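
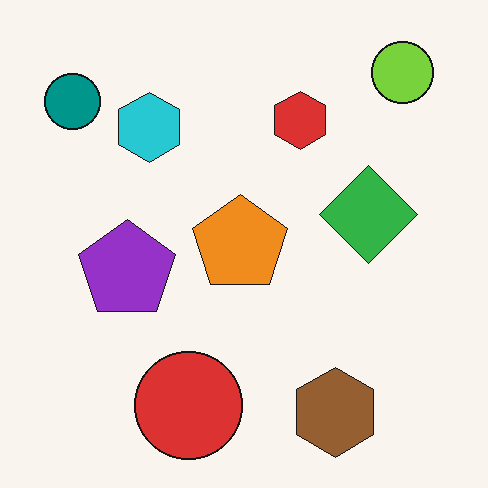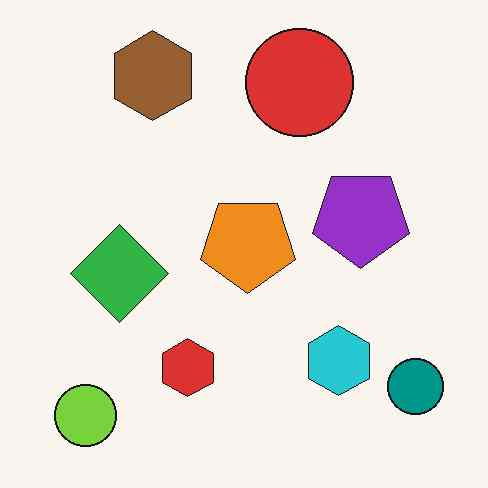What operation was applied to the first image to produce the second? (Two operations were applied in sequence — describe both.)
Rotated 180°, then given moderate JPEG compression.

The lime circle sits in the top-right of the first image and the bottom-left of the second — consistent with a whole-image 180° rotation. Blocky 8×8 compression artifacts appear around shape edges and the flat background shows ringing — characteristic JPEG degradation.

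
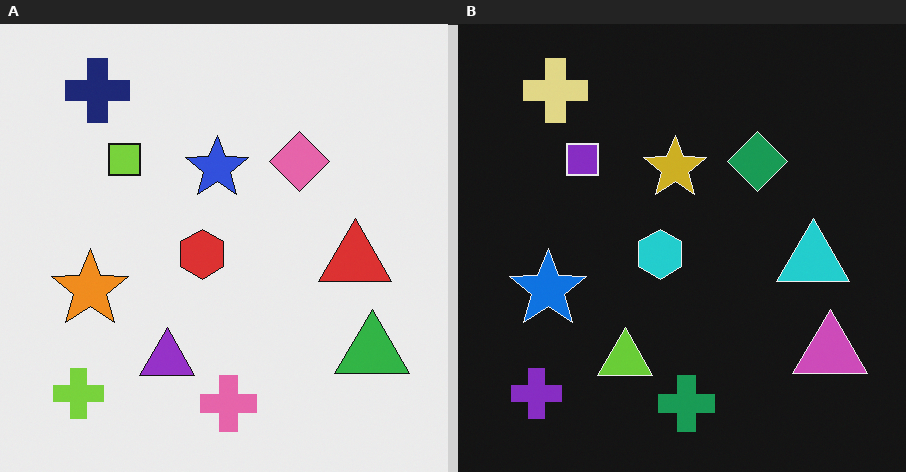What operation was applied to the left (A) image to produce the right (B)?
The right (B) image is the left (A) color-inverted (negative).

The light background has become dark and every shape's color is its complement — a photographic negative.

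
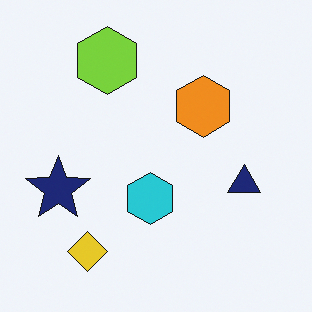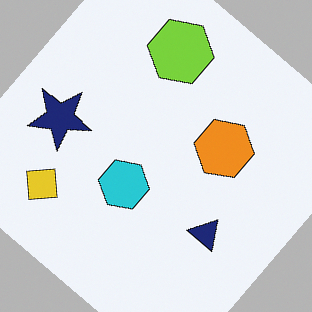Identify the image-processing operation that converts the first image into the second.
This is the original image rotated clockwise by a large amount — several tens of degrees.

Every shape is tilted by the same angle and the image corners show triangular fill wedges — a whole-image rotation by a non-right angle.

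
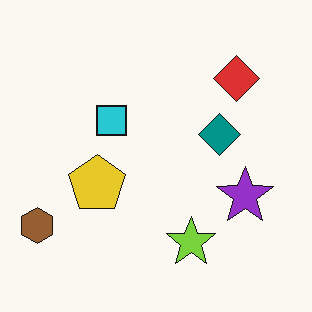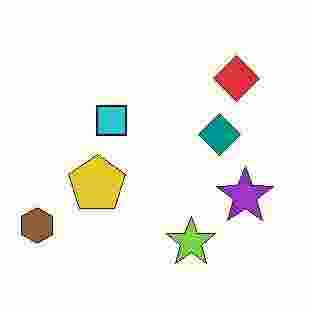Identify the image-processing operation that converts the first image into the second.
The image was heavily JPEG-compressed with obvious blocking artifacts.

Blocky 8×8 compression artifacts appear around shape edges and the flat background shows ringing — characteristic JPEG degradation.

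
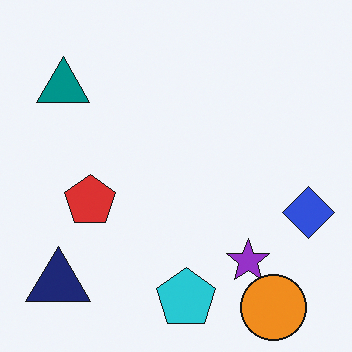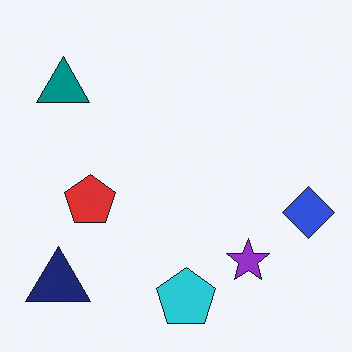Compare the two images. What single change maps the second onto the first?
The first image is the second overlaid with an additional orange circle.

An orange circle appears in the first image that is absent from the second.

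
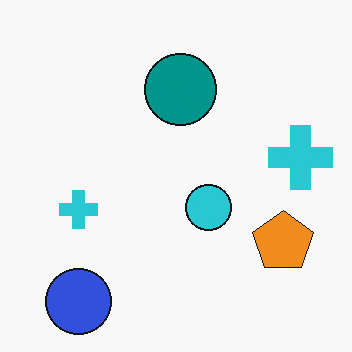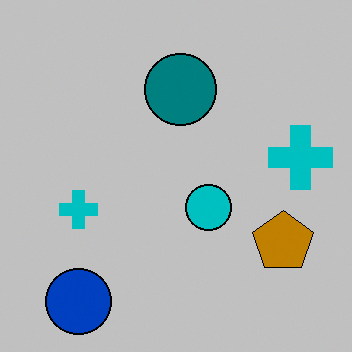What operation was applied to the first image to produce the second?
The transformation is: aggressively posterized.

Each flat color has snapped to a coarser quantized level — most visibly, the near-white background has dropped to a flat grey.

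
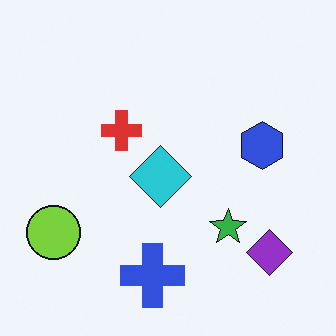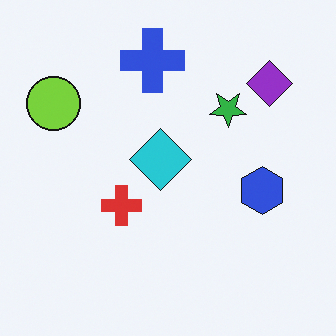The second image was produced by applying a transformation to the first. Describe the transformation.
The second image is the first flipped vertically (top ↔ bottom).

The blue cross is in the bottom of the first image and the top of the second — shapes on opposite sides of the horizontal midline have swapped in a mirror flip.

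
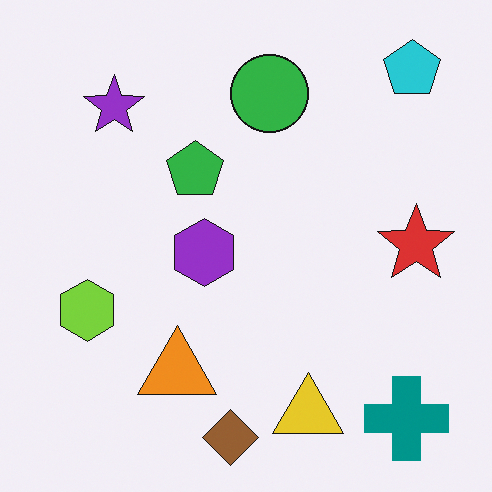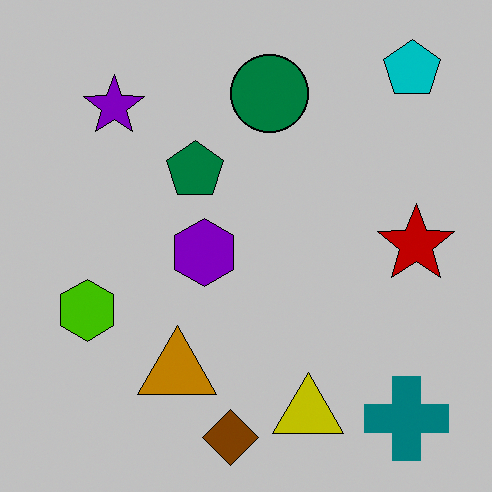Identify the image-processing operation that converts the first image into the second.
The transformation is: heavily posterized to just a handful of flat colors.

Each flat color has snapped to a coarser quantized level — most visibly, the near-white background has dropped to a flat grey.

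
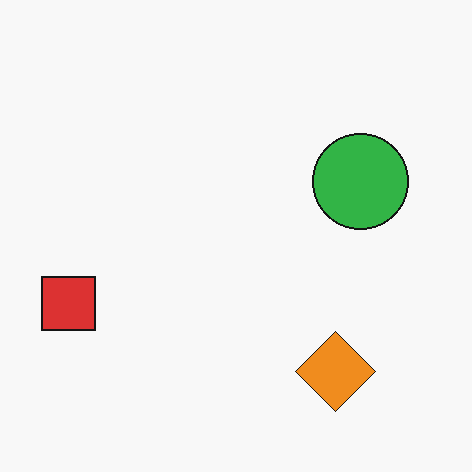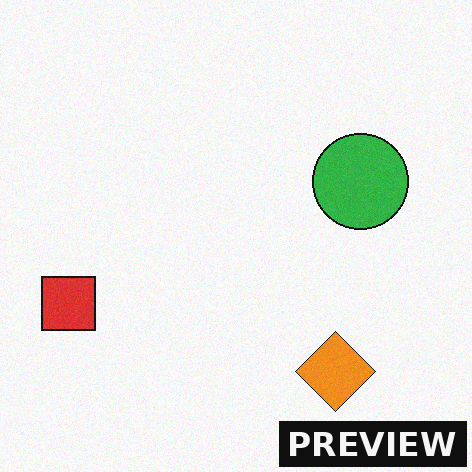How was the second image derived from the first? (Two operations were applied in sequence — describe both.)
This is the original image degraded with a light layer of grain, then watermarked with the text "PREVIEW" in the lower-right corner.

Random speckle covers the whole image, including the flat background. A dark label reading "PREVIEW" appears in the lower-right corner.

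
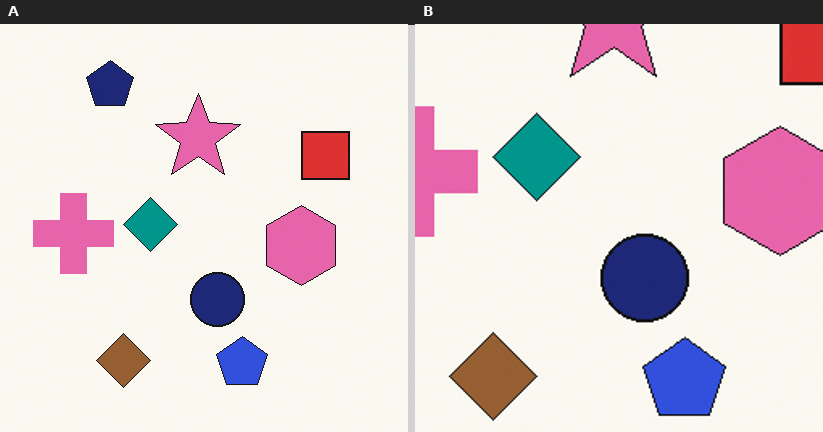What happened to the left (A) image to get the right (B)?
Cropped slightly and scaled back up.

The visible shapes are larger and the field of view is narrower; shapes near the original edges may be partly or wholly outside the frame — a crop-and-rescale.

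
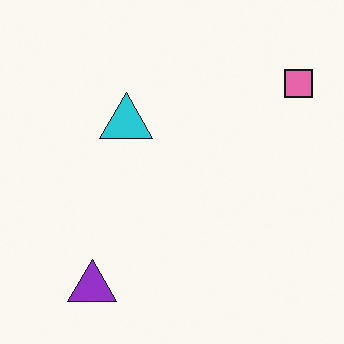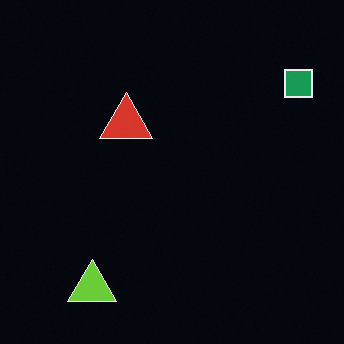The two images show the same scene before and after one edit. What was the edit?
Color-inverted (negative).

The light background has become dark and every shape's color is its complement — a photographic negative.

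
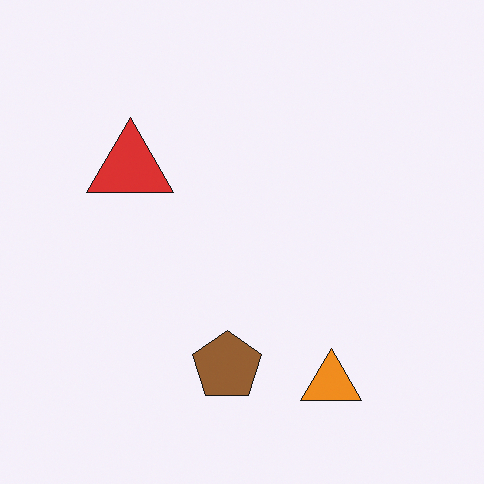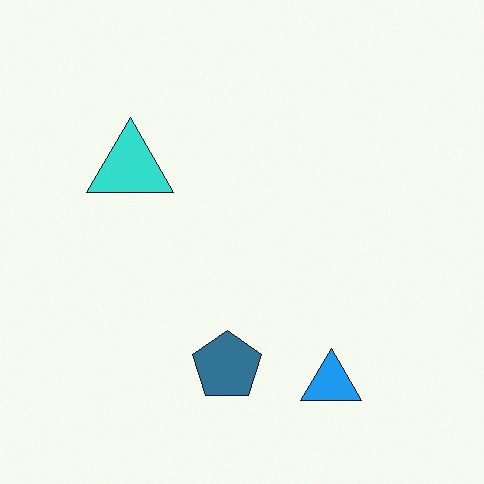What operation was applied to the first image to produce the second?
The second image is the first hue-shifted through roughly half the color wheel.

Every shape's color has rotated by the same amount around the hue wheel — a uniform hue shift.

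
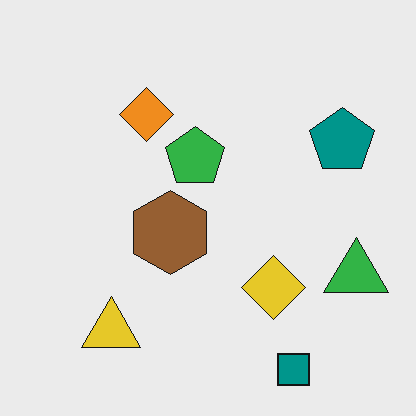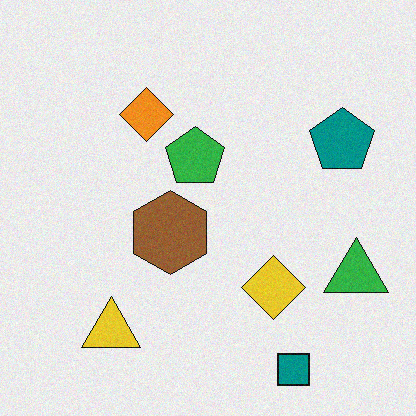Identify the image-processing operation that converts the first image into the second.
Degraded with subtle gaussian noise.

Random speckle covers the whole image, including the flat background.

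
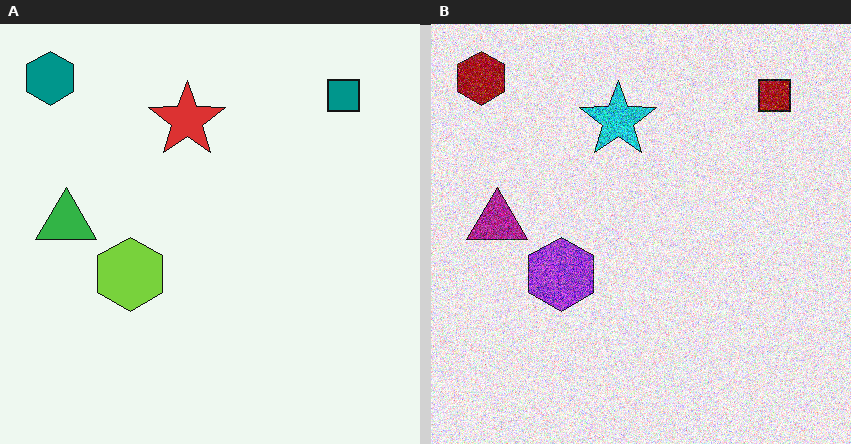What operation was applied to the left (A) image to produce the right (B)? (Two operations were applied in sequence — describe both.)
Degraded with a thick layer of grain, then hue-shifted through roughly half the color wheel.

Random speckle covers the whole image, including the flat background. Every shape's color has rotated by the same amount around the hue wheel — a uniform hue shift.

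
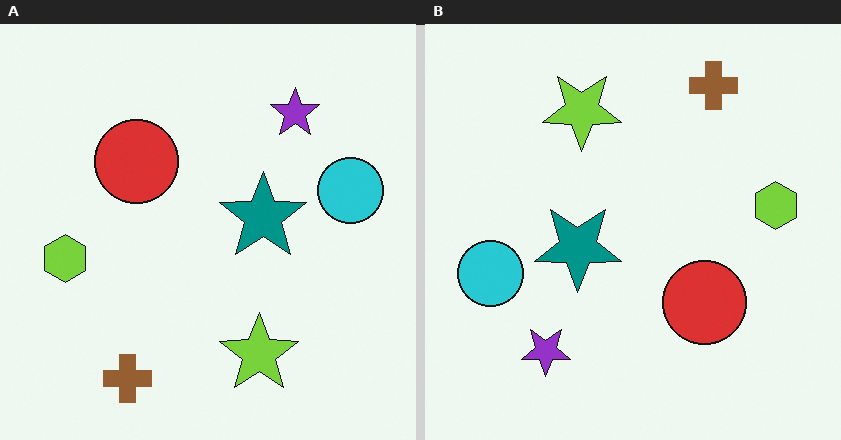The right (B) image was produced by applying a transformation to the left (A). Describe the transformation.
The right (B) image is the left (A) rotated 180°.

The brown cross sits in the bottom-left of the left (A) image and the top-right of the right (B) — consistent with a whole-image 180° rotation.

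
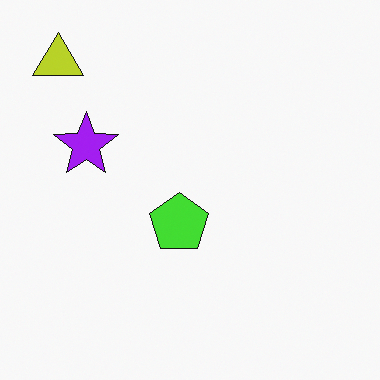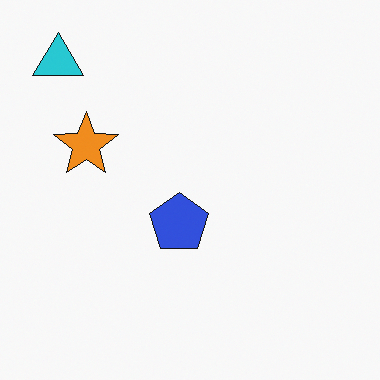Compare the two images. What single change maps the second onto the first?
It was hue-shifted through roughly half the color wheel.

Every shape's color has rotated by the same amount around the hue wheel — a uniform hue shift.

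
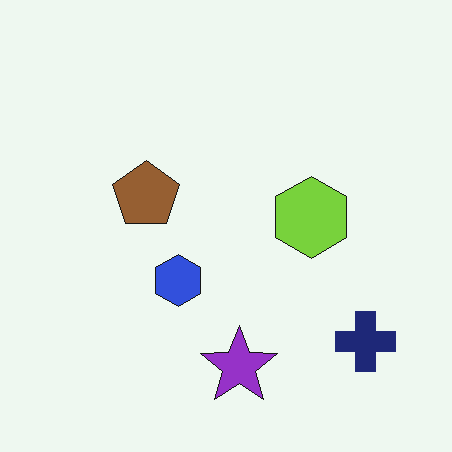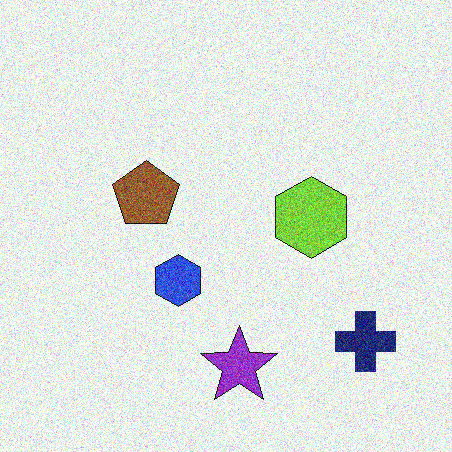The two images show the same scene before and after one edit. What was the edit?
The image was degraded with heavy additive noise.

Random speckle covers the whole image, including the flat background.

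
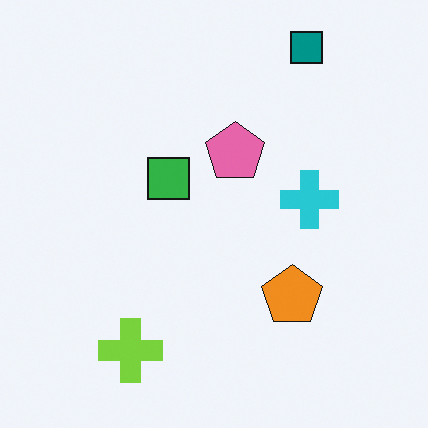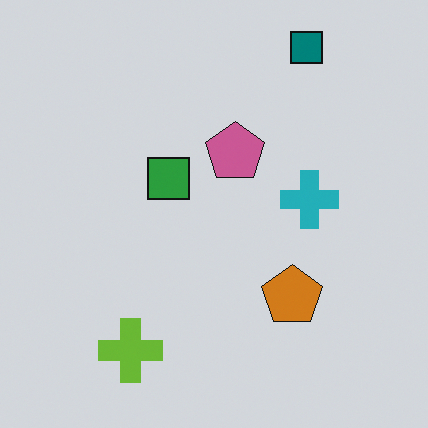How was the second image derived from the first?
The image was darkened a little.

Every pixel — background and shapes alike — is uniformly darkened.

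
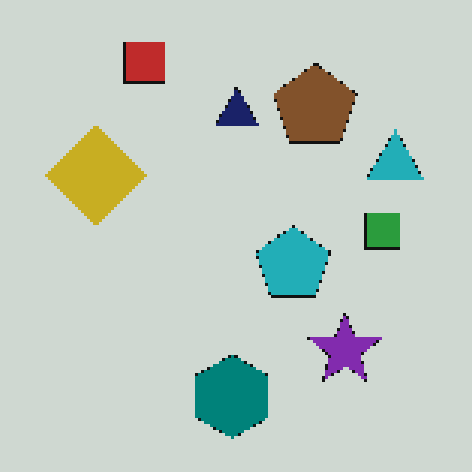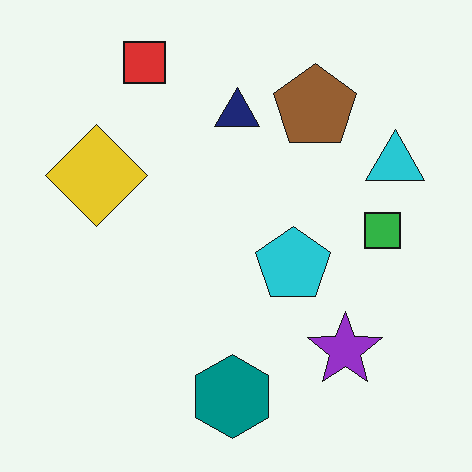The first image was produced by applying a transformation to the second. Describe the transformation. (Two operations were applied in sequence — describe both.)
The first image is the second mildly pixelated, then slightly darkened.

Shapes are reduced to large square blocks; fine edges and outlines are lost — a downscale-then-upscale (mosaic) effect. Every pixel — background and shapes alike — is uniformly darkened.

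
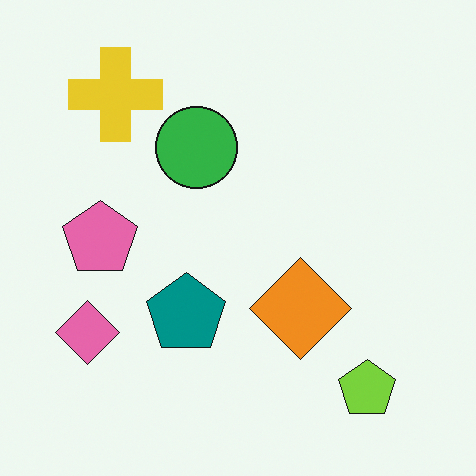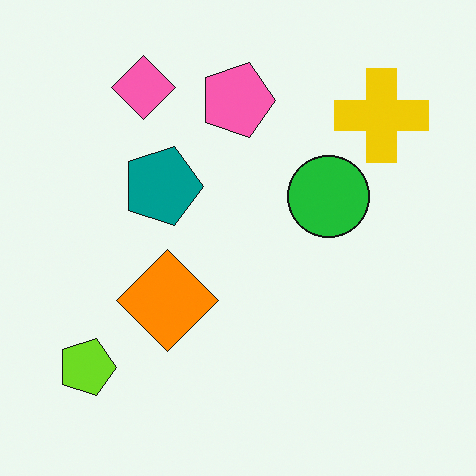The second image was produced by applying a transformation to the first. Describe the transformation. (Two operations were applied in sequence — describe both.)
This is the original image slightly oversaturated, then rotated 90° clockwise.

All colors are more vivid — a global saturation change. The lime pentagon sits in the bottom-right of the first image and the bottom-left of the second — consistent with a whole-image 90° clockwise rotation.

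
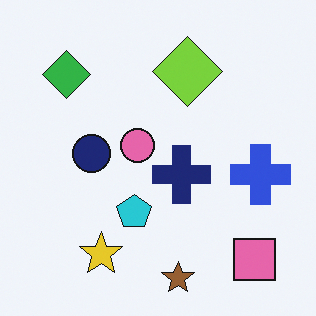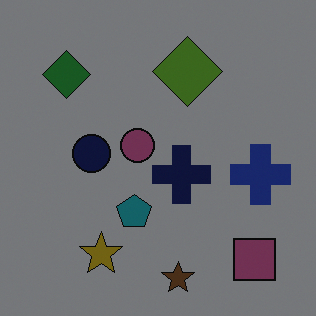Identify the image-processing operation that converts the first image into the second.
It was noticeably darkened.

Every pixel — background and shapes alike — is uniformly darkened.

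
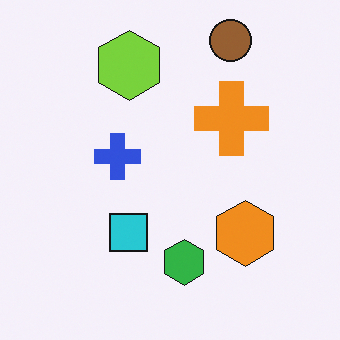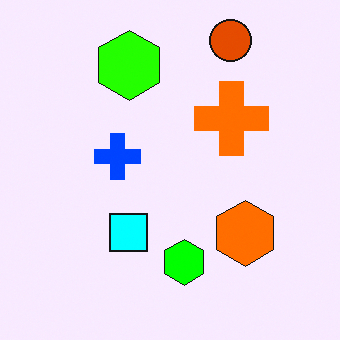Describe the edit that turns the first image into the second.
The second image is the first heavily oversaturated.

All colors are more vivid — a global saturation change.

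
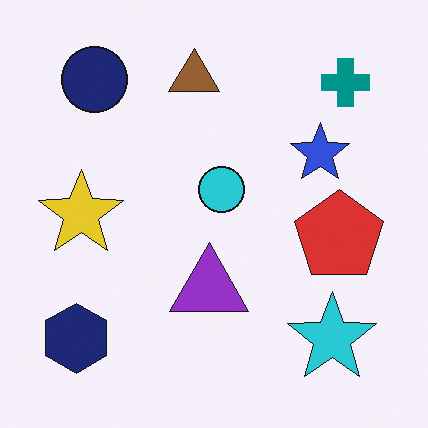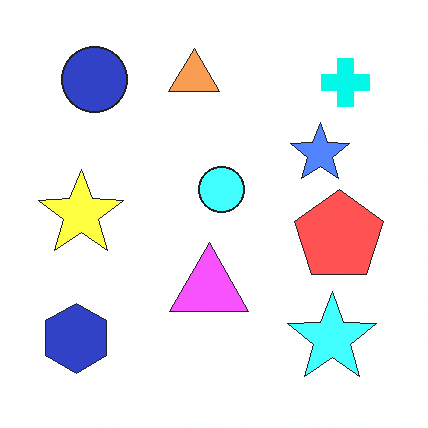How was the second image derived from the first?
This is the original image noticeably brightened.

Every pixel — background and shapes alike — is uniformly brightened.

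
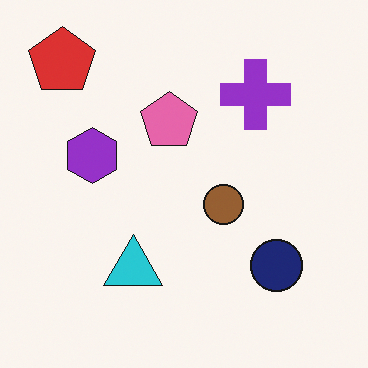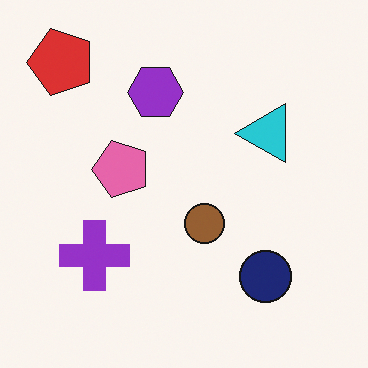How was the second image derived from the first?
Transposed (reflected across the top-left ↔ bottom-right diagonal).

Shapes have swapped their row and column positions — what was in the top-right is now in the bottom-left — a diagonal reflection.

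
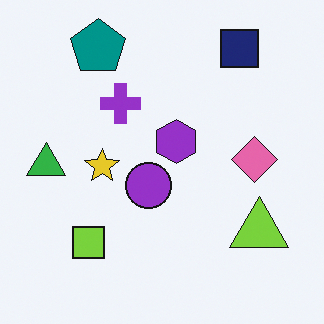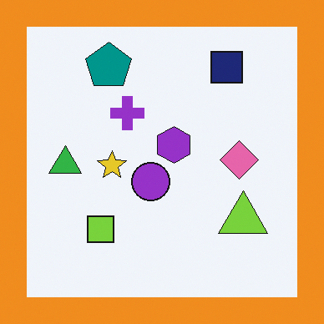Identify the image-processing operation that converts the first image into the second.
The second image is the first framed with a orange border.

A solid orange frame runs around the edge of the second image, with the content slightly shrunk inside it.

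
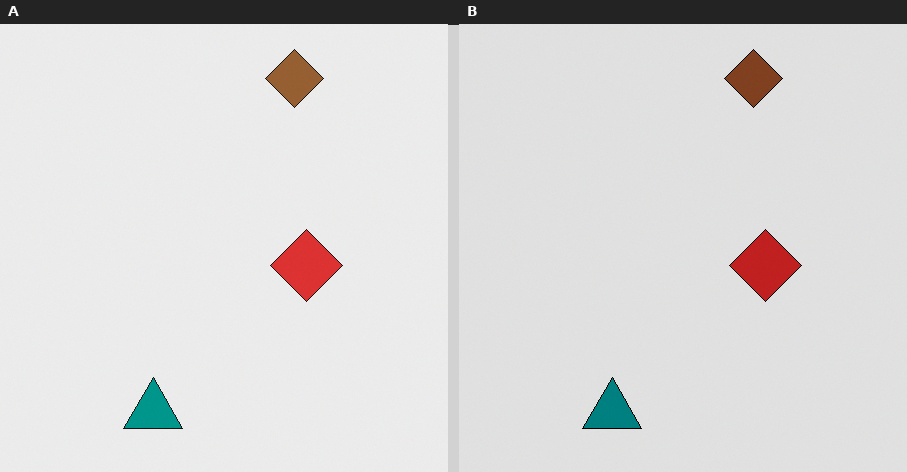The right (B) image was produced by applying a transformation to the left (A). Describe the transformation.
This is the original image moderately posterized.

Each flat color has snapped to a coarser quantized level — most visibly, the near-white background has dropped to a flat grey.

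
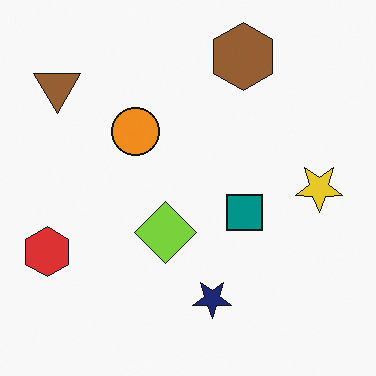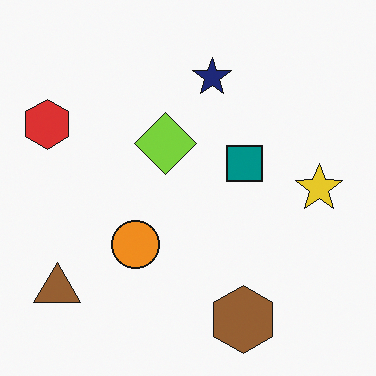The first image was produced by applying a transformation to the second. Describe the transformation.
The first image is the second flipped vertically (top ↔ bottom).

The brown hexagon is in the bottom of the second image and the top of the first — shapes on opposite sides of the horizontal midline have swapped in a mirror flip.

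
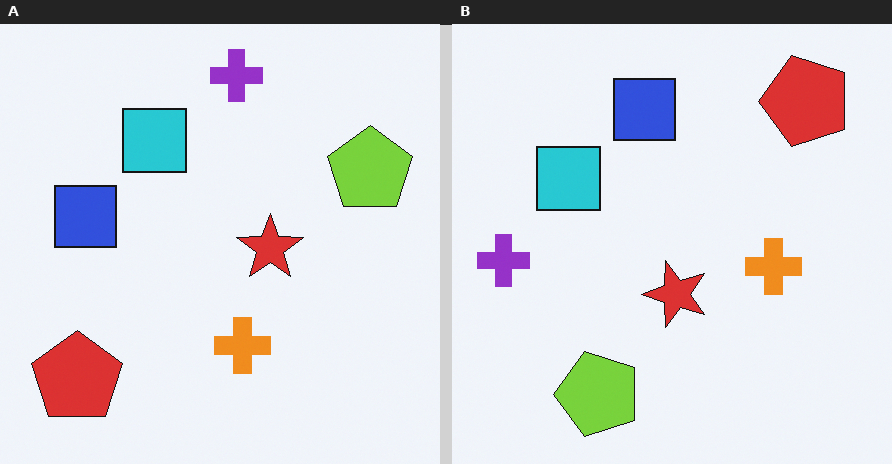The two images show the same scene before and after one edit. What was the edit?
Transposed (reflected across the top-left ↔ bottom-right diagonal).

Shapes have swapped their row and column positions — what was in the top-right is now in the bottom-left — a diagonal reflection.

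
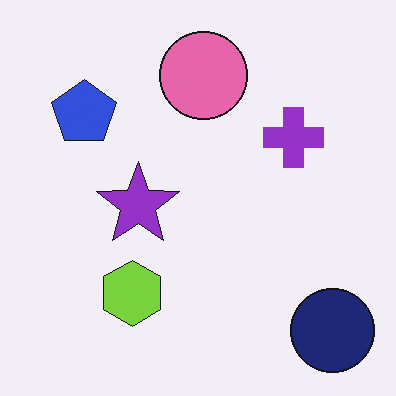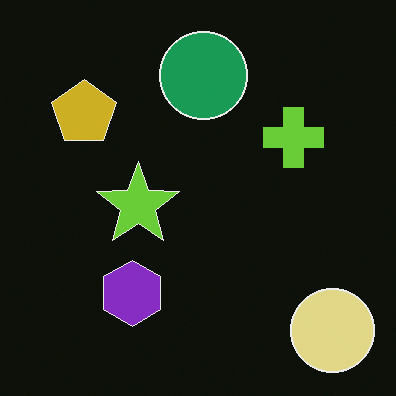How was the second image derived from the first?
It was color-inverted (negative).

The light background has become dark and every shape's color is its complement — a photographic negative.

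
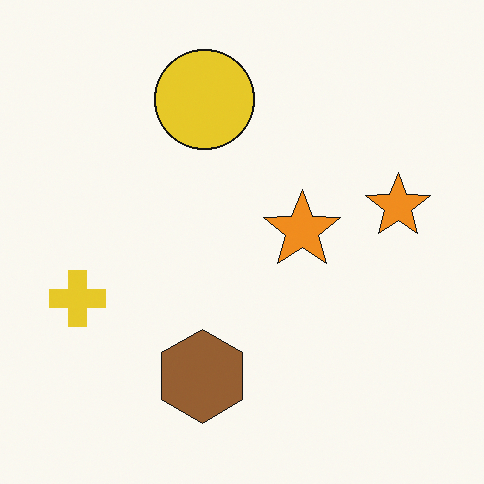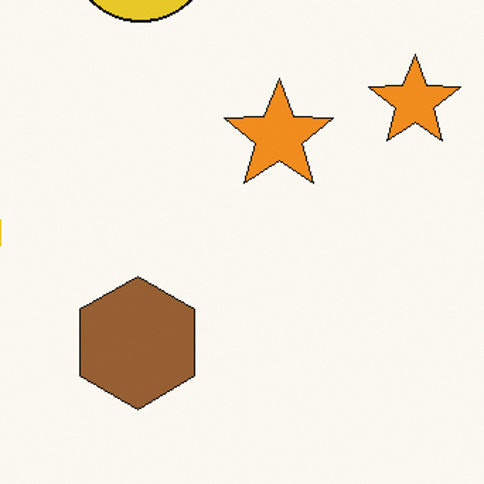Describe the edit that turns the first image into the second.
The image was cropped slightly and scaled back up.

The visible shapes are larger and the field of view is narrower; shapes near the original edges may be partly or wholly outside the frame — a crop-and-rescale.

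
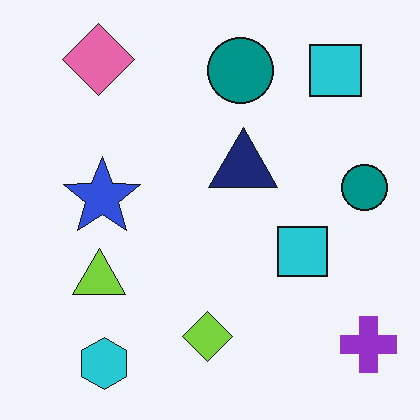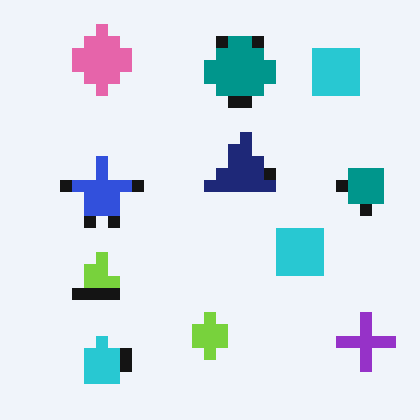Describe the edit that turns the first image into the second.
Heavily pixelated into large blocks.

Shapes are reduced to large square blocks; fine edges and outlines are lost — a downscale-then-upscale (mosaic) effect.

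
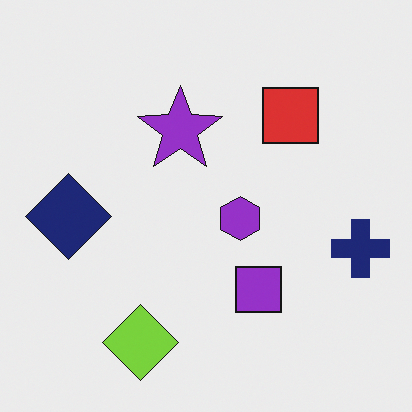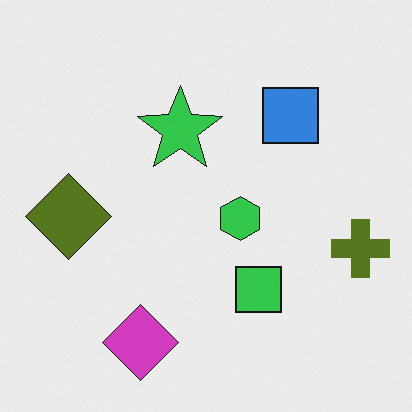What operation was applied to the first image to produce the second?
Hue-shifted by a large amount.

Every shape's color has rotated by the same amount around the hue wheel — a uniform hue shift.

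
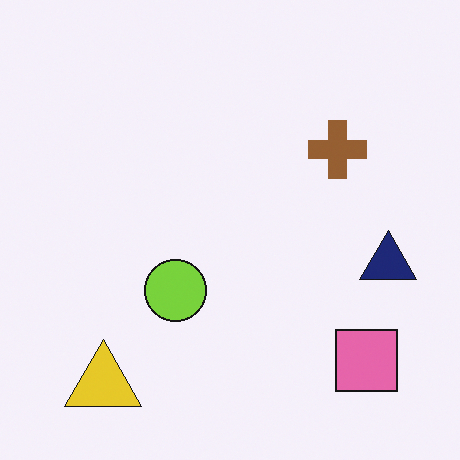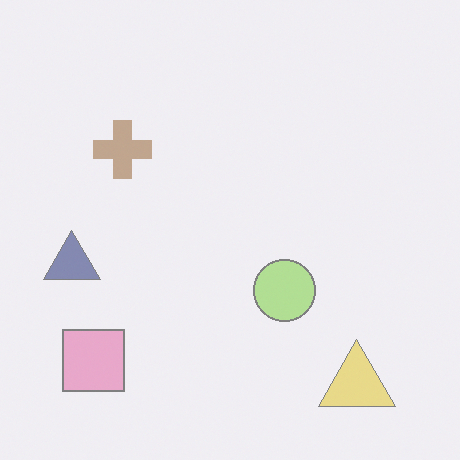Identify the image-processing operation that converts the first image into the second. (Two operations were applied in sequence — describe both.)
Washed out (contrast reduced), then flipped horizontally (left ↔ right).

Tones are pushed toward mid-grey across the whole image — a global contrast change. The navy triangle is in the right of the first image and the left of the second — shapes on opposite sides of the vertical midline have swapped in a mirror flip.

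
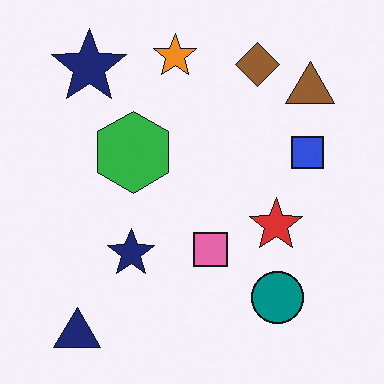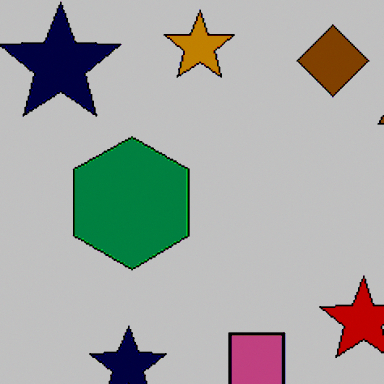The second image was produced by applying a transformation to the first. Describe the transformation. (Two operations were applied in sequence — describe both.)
The second image is the first cropped to a noticeably smaller region and rescaled, then aggressively posterized.

The visible shapes are larger and the field of view is narrower; shapes near the original edges may be partly or wholly outside the frame — a crop-and-rescale. Each flat color has snapped to a coarser quantized level — most visibly, the near-white background has dropped to a flat grey.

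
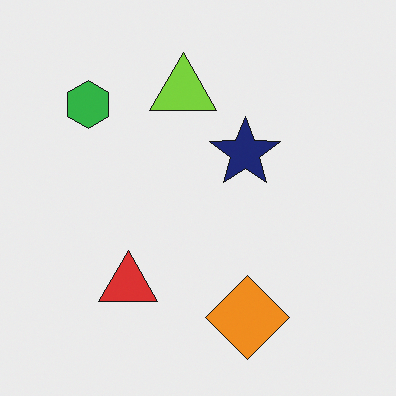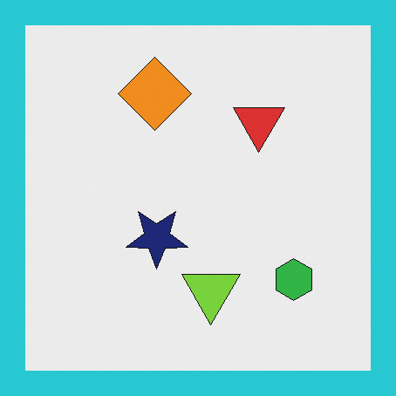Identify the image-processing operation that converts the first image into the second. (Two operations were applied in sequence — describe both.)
It was rotated 180°, then framed with a cyan border.

The green hexagon sits in the top-left of the first image and the bottom-right of the second — consistent with a whole-image 180° rotation. A solid cyan frame runs around the edge of the second image, with the content slightly shrunk inside it.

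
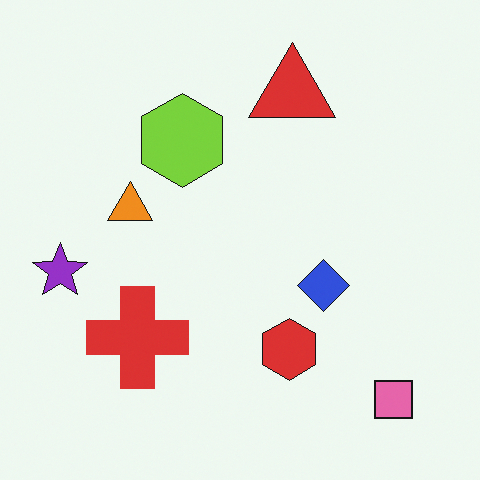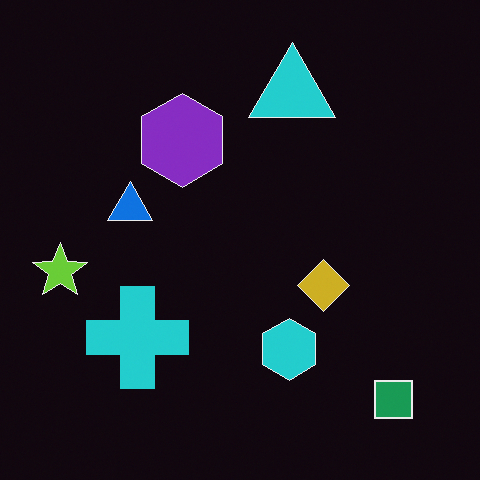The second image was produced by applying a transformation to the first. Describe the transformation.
The image was color-inverted (negative).

The light background has become dark and every shape's color is its complement — a photographic negative.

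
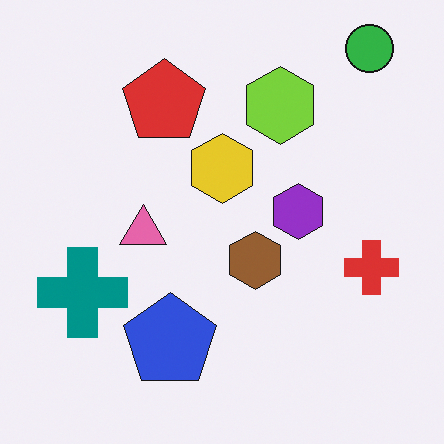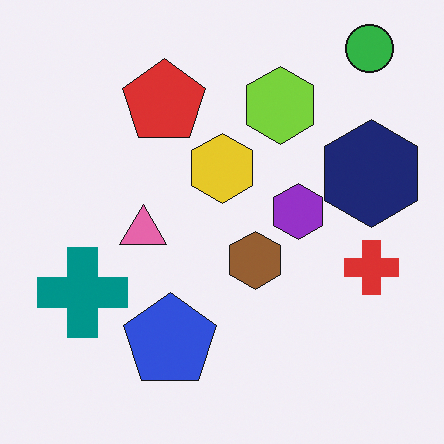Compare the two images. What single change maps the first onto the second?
It was overlaid with an additional navy hexagon.

A navy hexagon appears in the second image that is absent from the first.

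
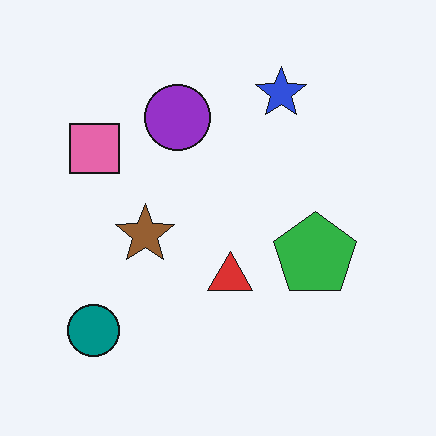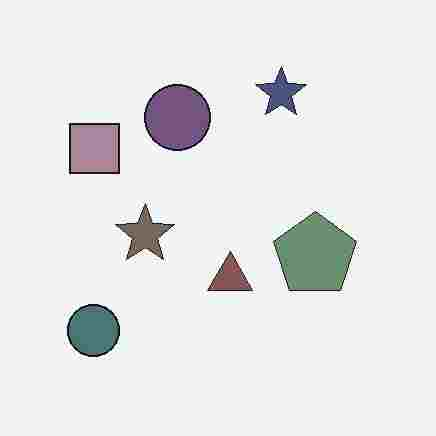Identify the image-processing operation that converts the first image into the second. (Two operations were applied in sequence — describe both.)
Heavily desaturated, then heavily JPEG-compressed with obvious blocking artifacts.

All colors are more muted and greyish — a global saturation change. Blocky 8×8 compression artifacts appear around shape edges and the flat background shows ringing — characteristic JPEG degradation.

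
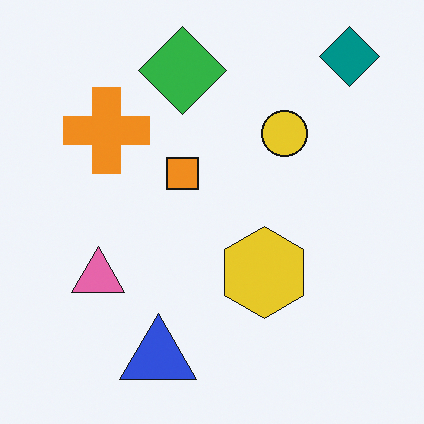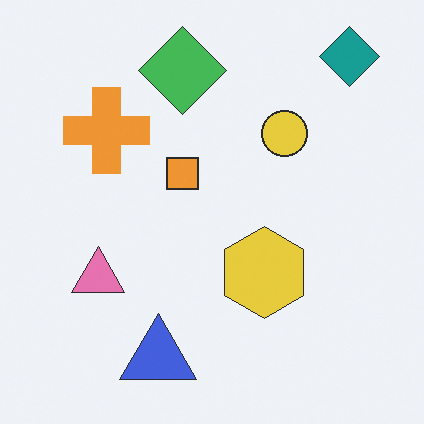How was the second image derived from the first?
This is the original image given slightly reduced contrast.

Tones are pushed toward mid-grey across the whole image — a global contrast change.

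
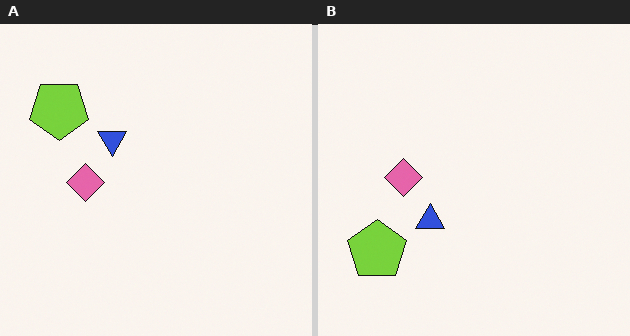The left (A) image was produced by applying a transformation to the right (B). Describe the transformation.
The transformation is: flipped vertically (top ↔ bottom).

The lime pentagon is in the bottom-left of the right (B) image and the top-left of the left (A) — shapes on opposite sides of the horizontal midline have swapped in a mirror flip.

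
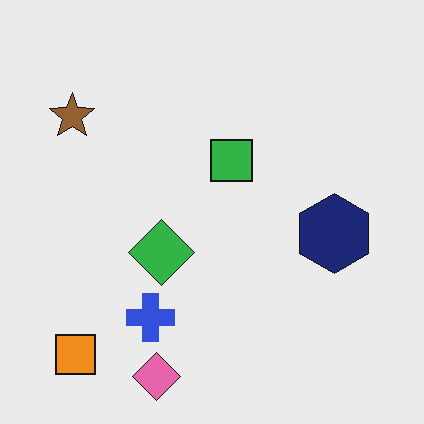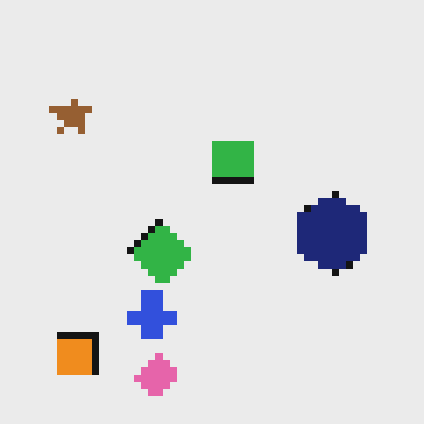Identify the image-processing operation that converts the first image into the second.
The transformation is: moderately pixelated.

Shapes are reduced to large square blocks; fine edges and outlines are lost — a downscale-then-upscale (mosaic) effect.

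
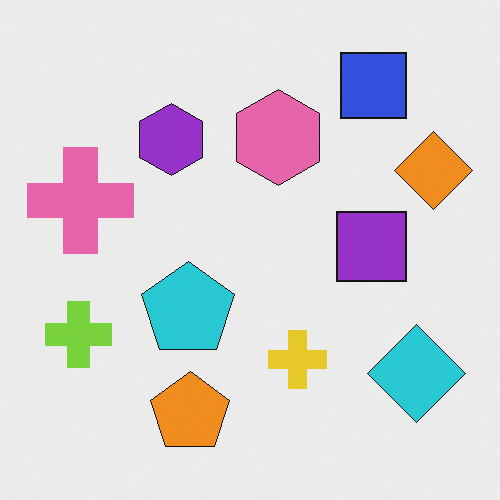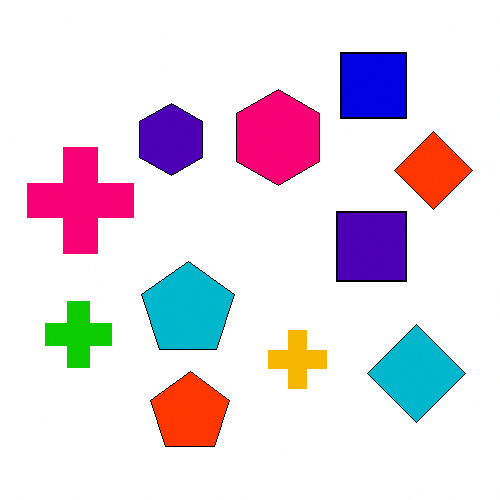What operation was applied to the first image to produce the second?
This is the original image given much higher contrast.

Tones are pushed away from mid-grey across the whole image — a global contrast change.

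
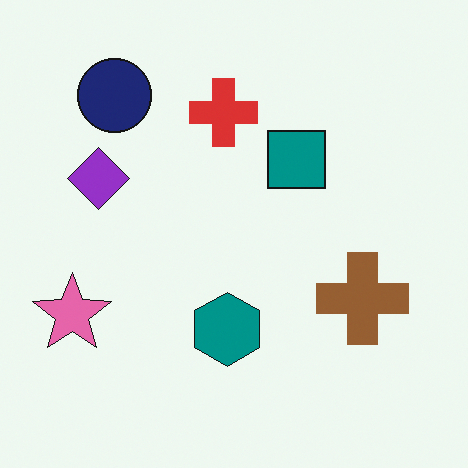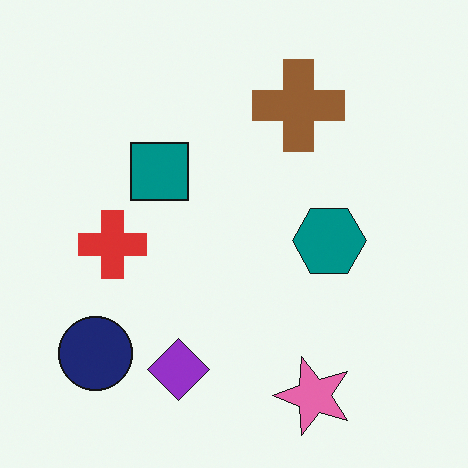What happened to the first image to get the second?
It was rotated 90° counter-clockwise.

The navy circle sits in the top-left of the first image and the bottom-left of the second — consistent with a whole-image 90° counter-clockwise rotation.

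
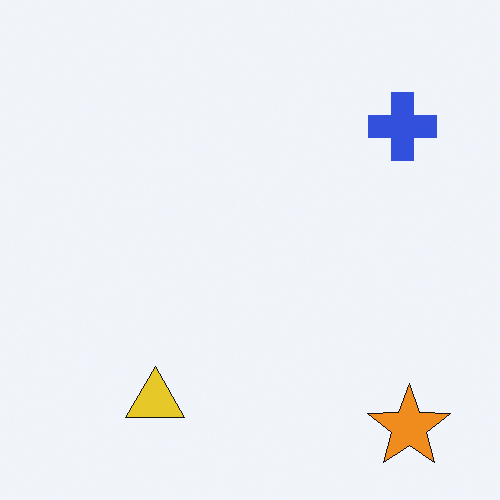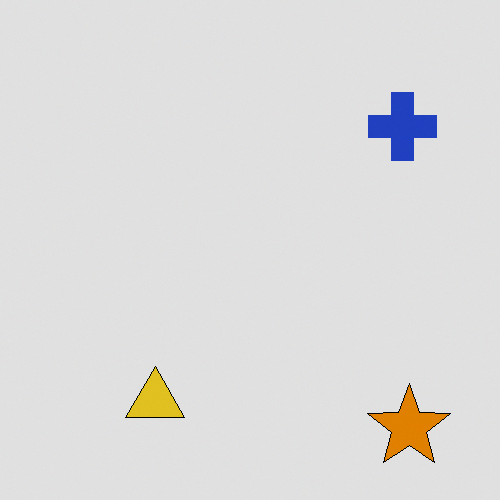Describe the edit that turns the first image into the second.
The second image is the first posterized to a reduced palette.

Each flat color has snapped to a coarser quantized level — most visibly, the near-white background has dropped to a flat grey.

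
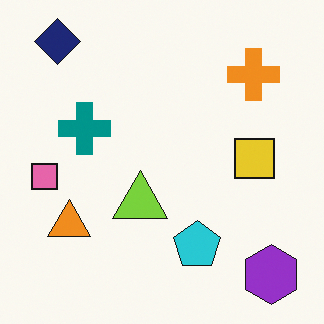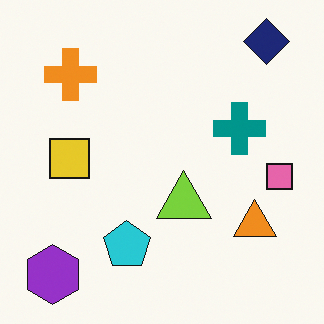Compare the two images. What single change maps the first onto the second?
Flipped horizontally (left ↔ right).

The pink square is in the left of the first image and the right of the second — shapes on opposite sides of the vertical midline have swapped in a mirror flip.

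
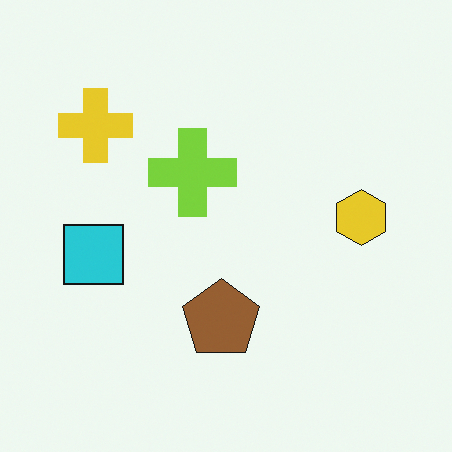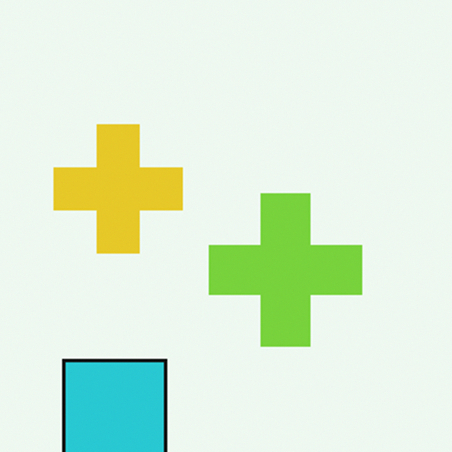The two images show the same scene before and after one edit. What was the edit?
The transformation is: cropped to a noticeably smaller region and rescaled.

The visible shapes are larger and the field of view is narrower; shapes near the original edges may be partly or wholly outside the frame — a crop-and-rescale.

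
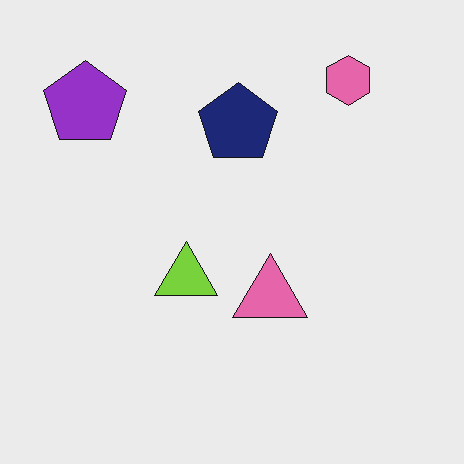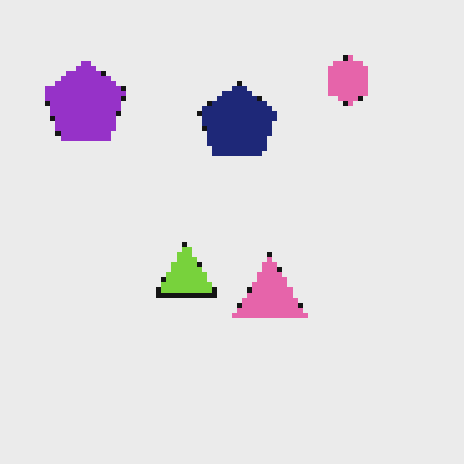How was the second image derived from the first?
The transformation is: mildly pixelated.

Shapes are reduced to large square blocks; fine edges and outlines are lost — a downscale-then-upscale (mosaic) effect.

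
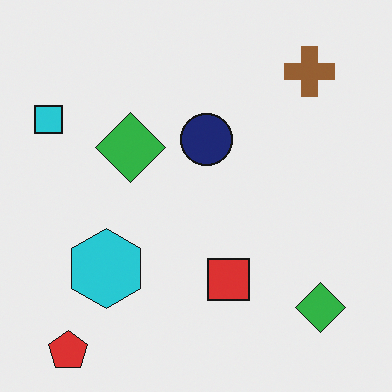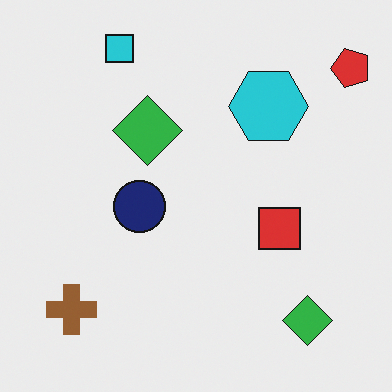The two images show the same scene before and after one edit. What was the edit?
It was transposed (reflected across the top-left ↔ bottom-right diagonal).

Shapes have swapped their row and column positions — what was in the top-right is now in the bottom-left — a diagonal reflection.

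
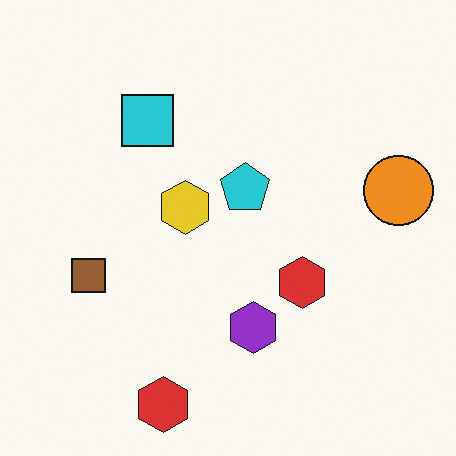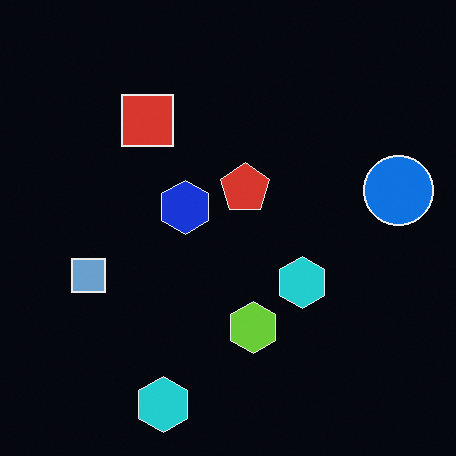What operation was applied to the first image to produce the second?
It was color-inverted (negative).

The light background has become dark and every shape's color is its complement — a photographic negative.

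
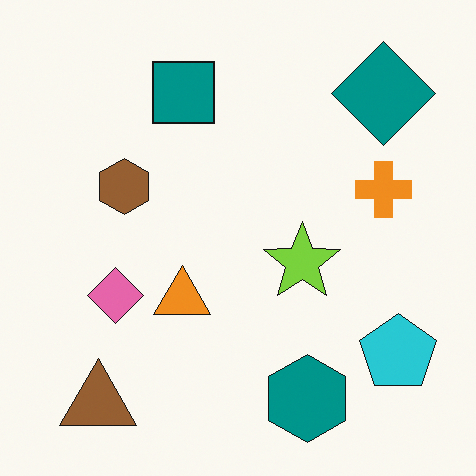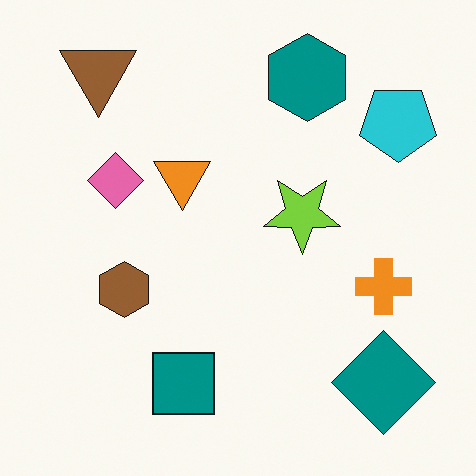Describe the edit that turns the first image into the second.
Flipped vertically (top ↔ bottom).

The brown triangle is in the bottom-left of the first image and the top-left of the second — shapes on opposite sides of the horizontal midline have swapped in a mirror flip.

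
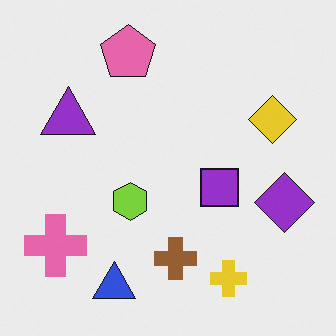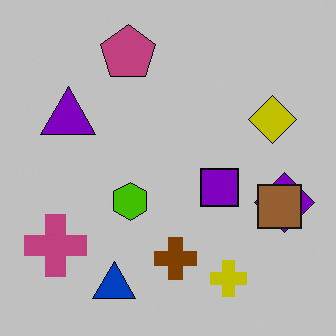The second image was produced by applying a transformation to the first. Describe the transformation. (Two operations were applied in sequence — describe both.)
It was heavily posterized to just a handful of flat colors, then overlaid with an additional brown square.

Each flat color has snapped to a coarser quantized level — most visibly, the near-white background has dropped to a flat grey. A brown square appears in the second image that is absent from the first.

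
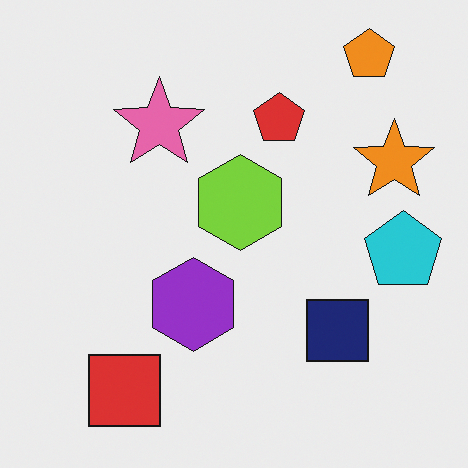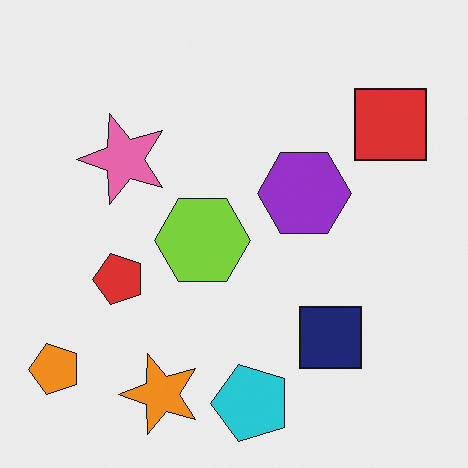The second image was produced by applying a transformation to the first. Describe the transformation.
The transformation is: transposed (reflected across the top-left ↔ bottom-right diagonal).

Shapes have swapped their row and column positions — what was in the top-right is now in the bottom-left — a diagonal reflection.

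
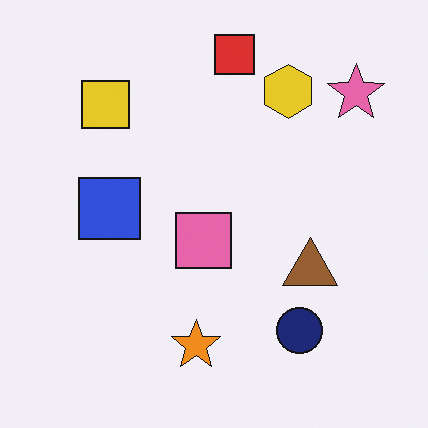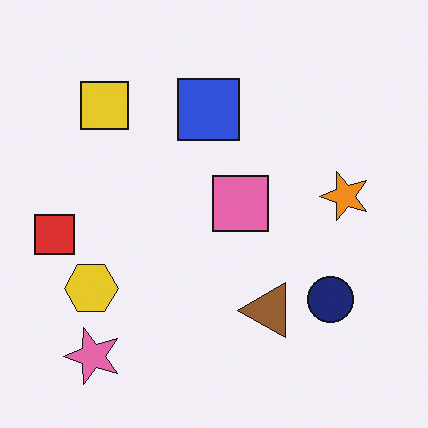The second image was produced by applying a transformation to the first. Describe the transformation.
The second image is the first transposed (reflected across the top-left ↔ bottom-right diagonal).

Shapes have swapped their row and column positions — what was in the top-right is now in the bottom-left — a diagonal reflection.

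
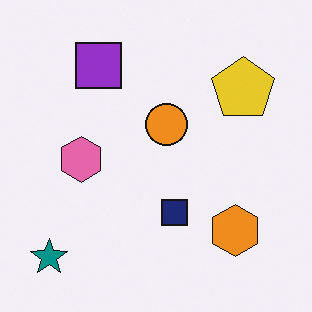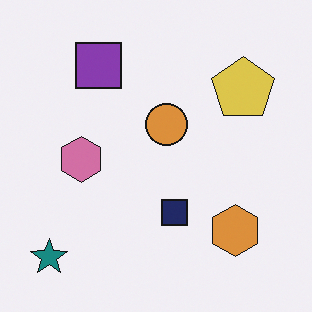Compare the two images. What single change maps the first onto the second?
This is the original image slightly desaturated.

All colors are more muted and greyish — a global saturation change.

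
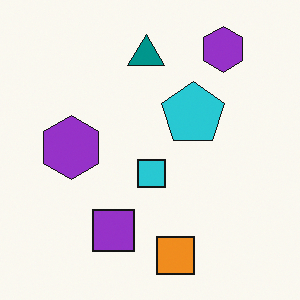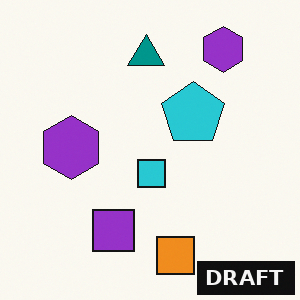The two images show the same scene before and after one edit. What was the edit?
Watermarked with the text "DRAFT" in the lower-right corner.

A dark label reading "DRAFT" appears in the lower-right corner.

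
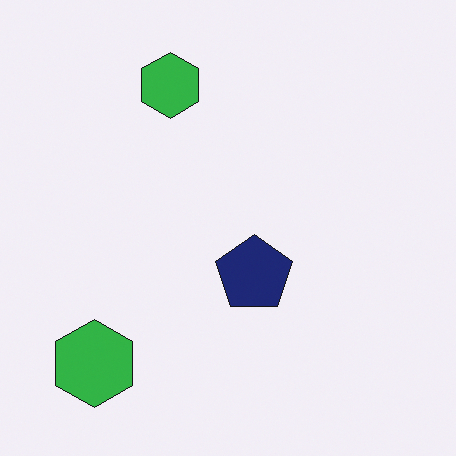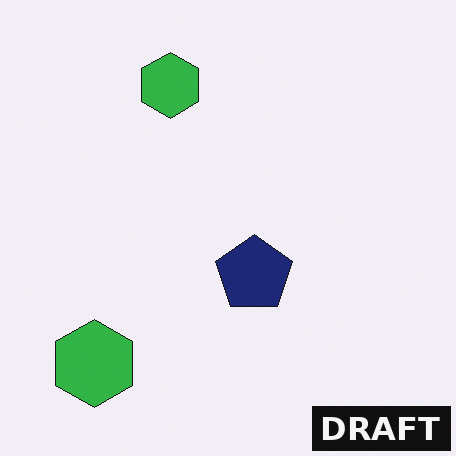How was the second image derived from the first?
It was watermarked with the text "DRAFT" in the lower-right corner.

A dark label reading "DRAFT" appears in the lower-right corner.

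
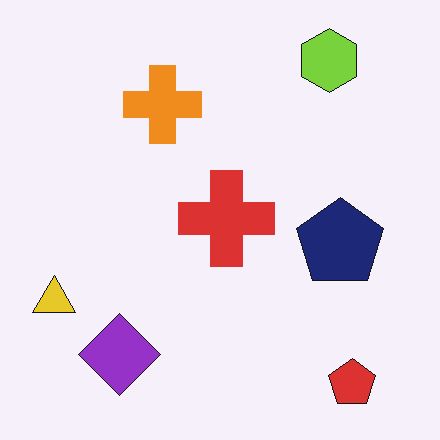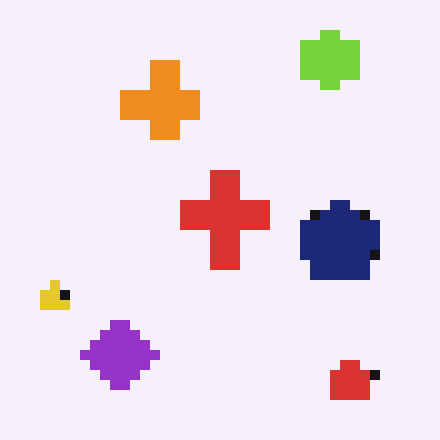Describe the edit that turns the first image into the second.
The second image is the first coarsely pixelated.

Shapes are reduced to large square blocks; fine edges and outlines are lost — a downscale-then-upscale (mosaic) effect.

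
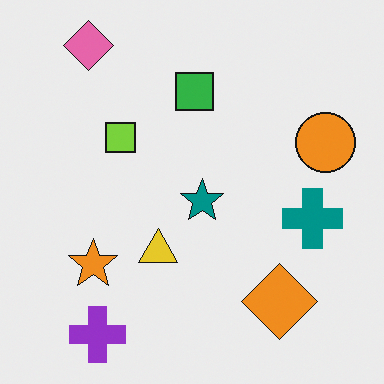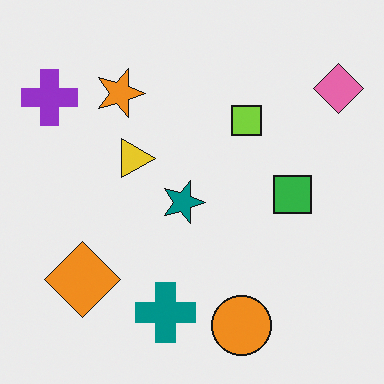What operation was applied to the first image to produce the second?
The transformation is: rotated 90° clockwise.

The pink diamond sits in the top-left of the first image and the top-right of the second — consistent with a whole-image 90° clockwise rotation.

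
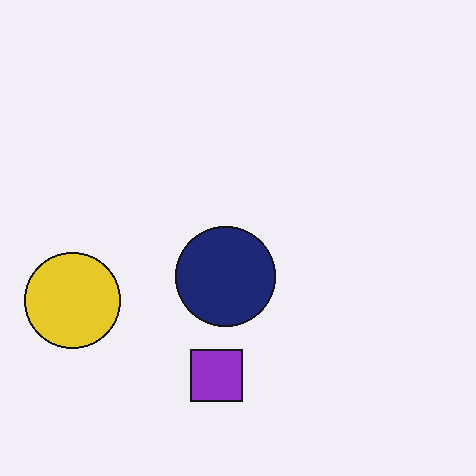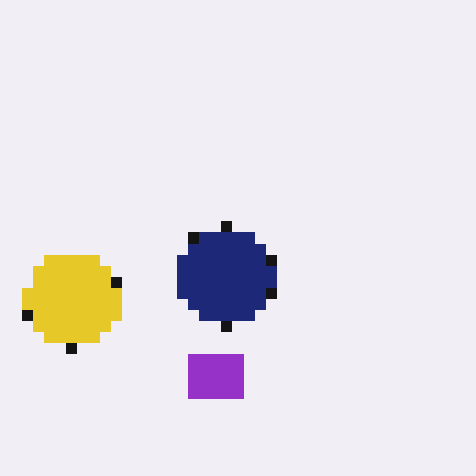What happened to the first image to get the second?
Coarsely pixelated.

Shapes are reduced to large square blocks; fine edges and outlines are lost — a downscale-then-upscale (mosaic) effect.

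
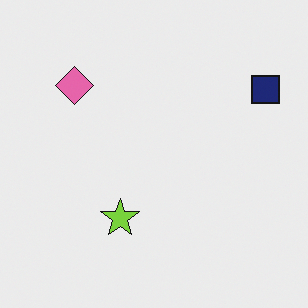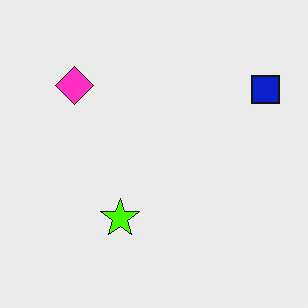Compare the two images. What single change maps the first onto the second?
This is the original image made much more vivid (saturation change).

All colors are more vivid — a global saturation change.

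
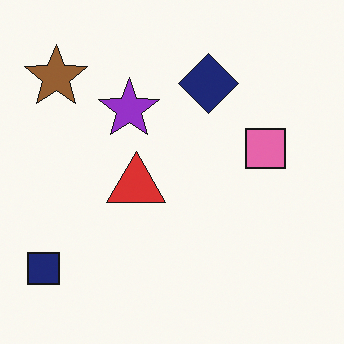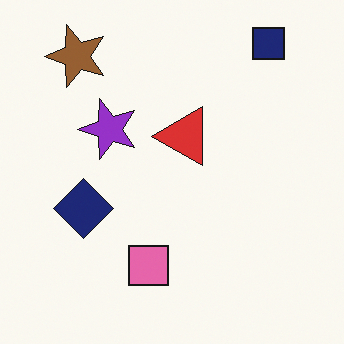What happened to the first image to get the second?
Transposed (reflected across the top-left ↔ bottom-right diagonal).

Shapes have swapped their row and column positions — what was in the top-right is now in the bottom-left — a diagonal reflection.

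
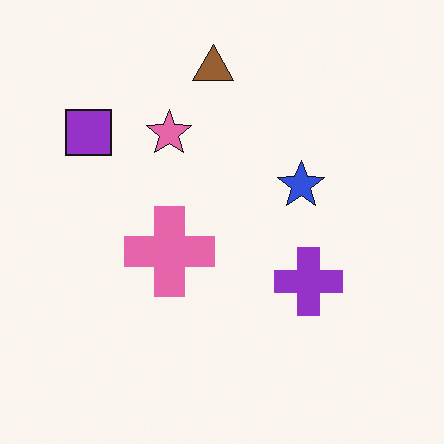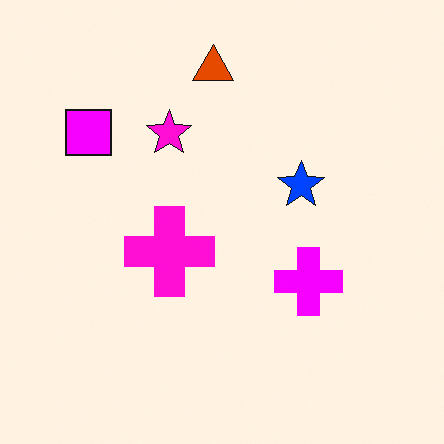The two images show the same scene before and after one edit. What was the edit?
Made much more vivid (saturation change).

All colors are more vivid — a global saturation change.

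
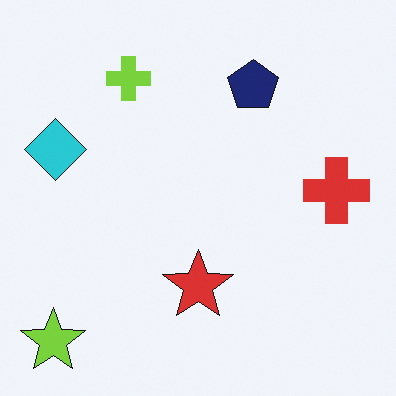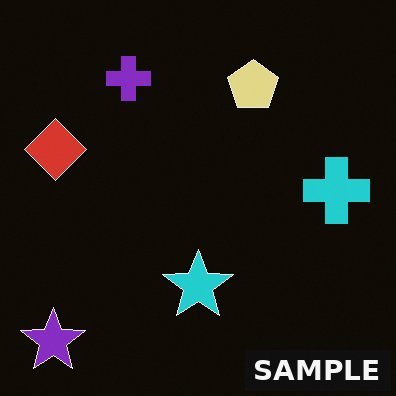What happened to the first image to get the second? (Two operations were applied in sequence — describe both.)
The image was color-inverted (negative), then watermarked with the text "SAMPLE" in the lower-right corner.

The light background has become dark and every shape's color is its complement — a photographic negative. A dark label reading "SAMPLE" appears in the lower-right corner.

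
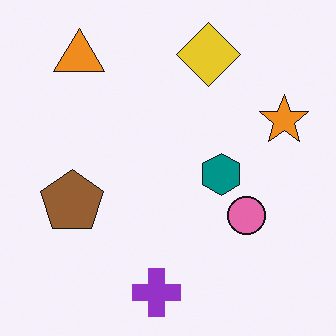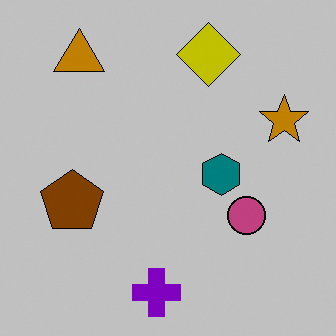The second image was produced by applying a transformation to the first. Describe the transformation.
This is the original image heavily posterized to just a handful of flat colors.

Each flat color has snapped to a coarser quantized level — most visibly, the near-white background has dropped to a flat grey.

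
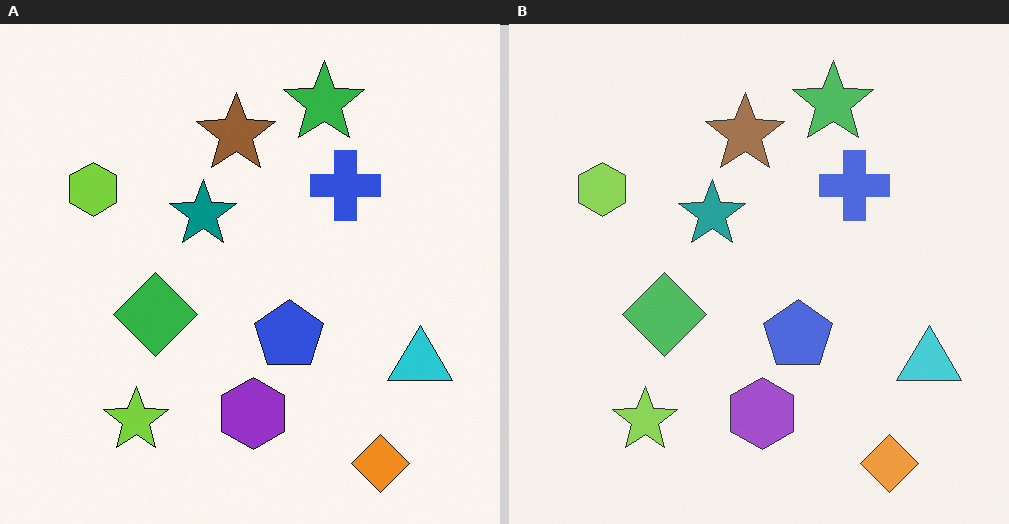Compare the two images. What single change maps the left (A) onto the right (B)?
Given slightly reduced contrast.

Tones are pushed toward mid-grey across the whole image — a global contrast change.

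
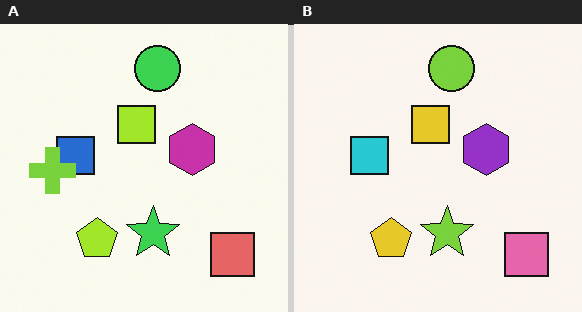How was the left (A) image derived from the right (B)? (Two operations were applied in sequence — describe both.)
It was hue-shifted by a small amount, then overlaid with an additional lime cross.

Every shape's color has rotated by the same amount around the hue wheel — a uniform hue shift. A lime cross appears in the left (A) image that is absent from the right (B).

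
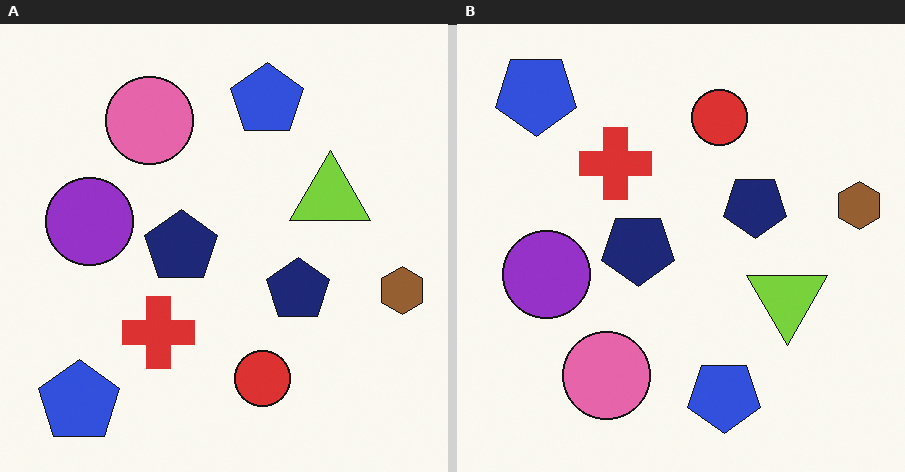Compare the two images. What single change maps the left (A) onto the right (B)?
The image was flipped vertically (top ↔ bottom).

The red circle is in the bottom of the left (A) image and the top of the right (B) — shapes on opposite sides of the horizontal midline have swapped in a mirror flip.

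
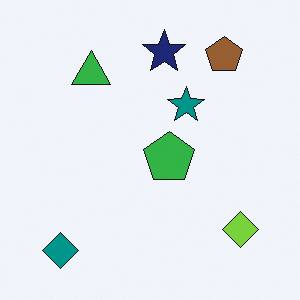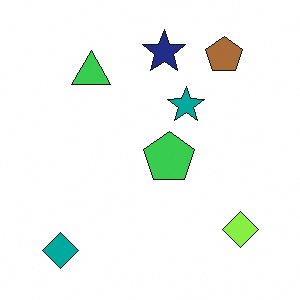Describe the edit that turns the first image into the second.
The image was brightened a little.

Every pixel — background and shapes alike — is uniformly brightened.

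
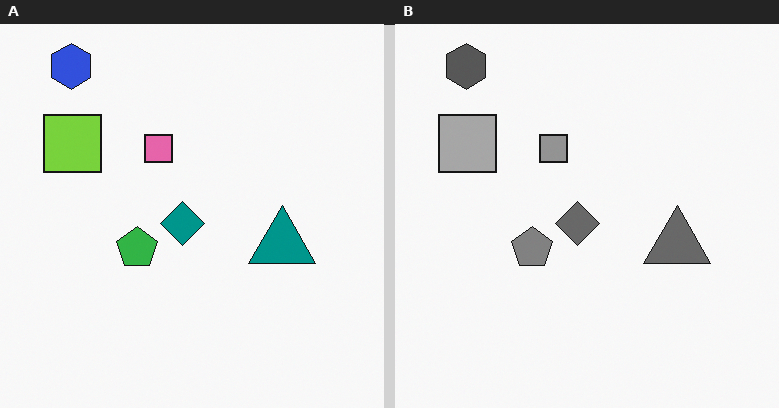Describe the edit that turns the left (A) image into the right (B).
It was converted to grayscale.

All color is removed — every shape is now a shade of grey.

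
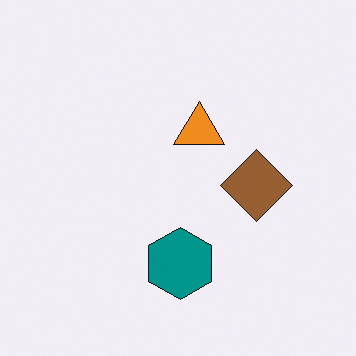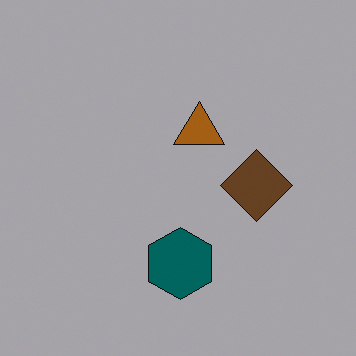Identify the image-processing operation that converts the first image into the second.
The transformation is: noticeably darkened.

Every pixel — background and shapes alike — is uniformly darkened.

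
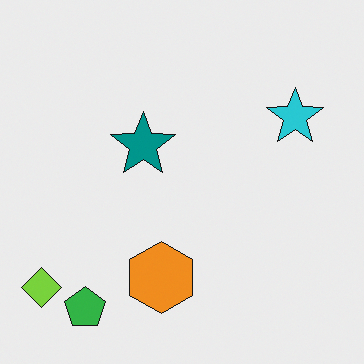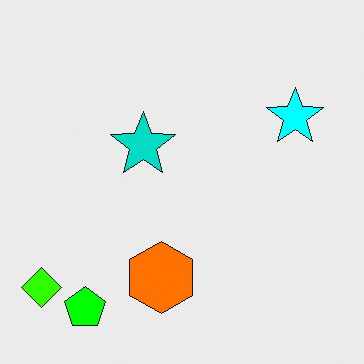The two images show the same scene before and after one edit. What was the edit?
Made much more vivid (saturation change).

All colors are more vivid — a global saturation change.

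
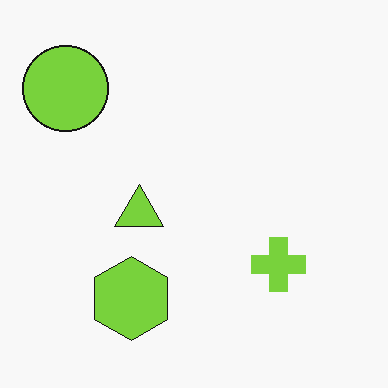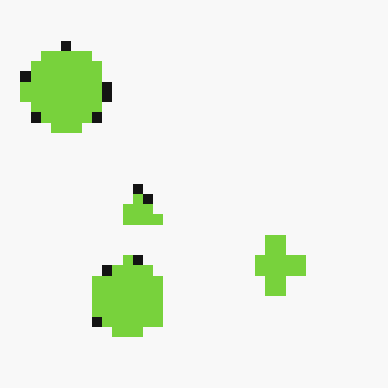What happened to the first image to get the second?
The second image is the first heavily pixelated into large blocks.

Shapes are reduced to large square blocks; fine edges and outlines are lost — a downscale-then-upscale (mosaic) effect.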